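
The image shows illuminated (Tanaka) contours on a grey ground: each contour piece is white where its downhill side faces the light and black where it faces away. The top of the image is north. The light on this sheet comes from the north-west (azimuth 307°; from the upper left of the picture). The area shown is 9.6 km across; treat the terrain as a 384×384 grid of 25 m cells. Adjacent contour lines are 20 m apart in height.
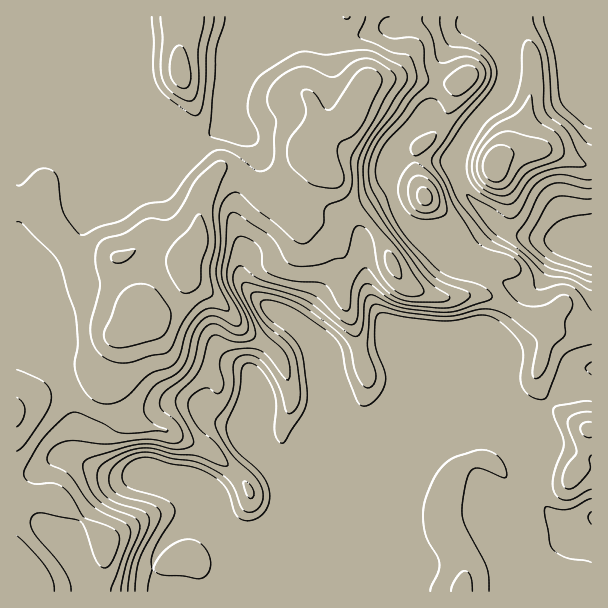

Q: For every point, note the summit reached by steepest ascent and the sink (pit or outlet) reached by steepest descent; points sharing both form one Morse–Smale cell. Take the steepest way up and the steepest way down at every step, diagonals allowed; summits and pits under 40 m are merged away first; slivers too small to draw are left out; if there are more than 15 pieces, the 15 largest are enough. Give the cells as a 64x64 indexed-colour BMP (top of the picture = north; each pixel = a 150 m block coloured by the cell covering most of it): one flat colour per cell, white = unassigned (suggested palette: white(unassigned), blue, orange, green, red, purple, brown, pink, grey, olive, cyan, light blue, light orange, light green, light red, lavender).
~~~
<image width="64" height="64" href="data:image/bmp;base64,Qk12CAAAAAAAAHYAAAAoAAAAQAAAAEAAAAABAAQAAAAAAAAIAAATCwAAEwsAABAAAAAAAAAA////ALR3HwAOf/8ALKAsACgn1gC9Z5QAS1aMAMJ34wB/f38AIr28AM++FwDox64AeLv/AIrfmACWmP8A1bDFAIiIiIiBERERERERERERERERERERERMzMzMzMzMzOqqqiIiIiIgREREREREREREREREREREREzMzMzMzMzM6qqqIiIiIiBERERERERERERERERERERETMzMzMzMzMzqqqoiIiIiIERERERERERERERERERERERMzMzMzMzMzOqqqiIiIiIgREREREREREREREREREREREzMzMzMzMzM6qqqIiIiIiBERERERERERERERERERERETMzMzMzMzMzM6qoiIiIiBERERERERERERERERERERERMzMzMzMzMzMzOqiIiIiBEREREREREREREREREREREREzMzMzMzMzMzMzqIiIiBERERERERERERERERERERERETMzMzMzMzMzOZmYiIiBERERERERERERERERERERERERMzMzMzMzMzOZmZERERERERERERERERERERERERERERMzMzMzMzMzOZmZkREREREREREREREREREREREREREREzMzMzMzMzM5mZmRERERERERERERERERERERERERERERMzMzMzMzMzmZmZERERERERERERERERERERERERERERETMzMzMzMzGZmZkREREREREREREREREREREREREREREREzMzMzMzMZmZmxERERERERERERERERERERERERERERERMzMzMzMRmZmbEREREREREREREREREREREREREREREREzMzMzMxGZmZsRERERERERERERERERERERERERERERERMzMzMxEZmZmRERERERERERERERERERERERERERERERETMzMzERmZmZERERERERERERERERERERERERERERERERERMzERGZmZkRERERERERERERERERERERERERERERERERERERERmZmSIREREREREREREREREREREREREREREREREREREREZmZIiERERERERERERERERERERERERERERERERERERERGZkiIhERERERERERERERERERERERERERERERERERERERmSIiIhEREREREREREREREREREREREREREREREREREREZIiIiIiIREREREREREREREREREREREREREREREREREREiIiIiIiERERERERERERERERERERERERERERERERERESIiIiIiIRERERERERERERERERERERERERERERERERERIiIiIiIiEREREREREREREREREREREREREREREREREREiIiIiIiIhERERERERERERERERERERERERERERERIiIiIiIiIiIiIhERERERERERERERERERERERERERESIiIiIiIiIiIiIiIREREREREREREREREREREREREREiIiIiIiIiIiIiIiIiIRERERERERERERERERERERERIiIiIiIiIiIiIiIiIiIhERERERERERERERERESIiIiIiIiIiIiIiIiIiIiIiIiIREREREREREREREREiIiIiIiIiIiIiIiIiIiIiIiIiIhEREREREREREREREiIiIiIiIiIiIiIiIiIiIiIiIiIiERERERERERERERESIiIiIiIiIiIiIiIiIiIiIiIiIiIRERERERERERERESIiIiIiIiIiIiIiIiIiIiIiIiIiIiERERERERERERERIiIiIiIiIiIiIiIiIiIiIiIiIiIiIRERERERERERERIiIid3d3IiIkREQiIiIiIiIiIiIiIhEREREREREREREiInd3d3dyREREREQiIiIiIiIiIiIiEREREREREREREiInd3d3d3RERERERCIiIiIiIiIiIiIRERERESERERIiInd3d3d3REREREREIiIiIiIiIiIiIiERERIiIhERIiIid3d3d3REREREREQiIiIiIiIiIiIiIRERIiIiEREiIiJ3d3d3RERERERERCIiIiIiIiIiIiIhERIiIiIhESIiInd3d3REREREREREIiIiIiIiIiIiIiISIiIiIiESIiIid3d3dEREREREREQiIiIiIiIiIiIiIiIiIiIiIiIiIiJ3d3d0RERERERERiIiIiIiIiIiIiIiIiIiIiIiIiIiInd3d3REREREREZmIiIiIiIiIiIiIiIiIiIiIiIiIiIiJ3d3dERERmZmZmYiIiIiIiIiIiIlUiIiIiIiIiIiIiInd3d3REREZmZmZiIiIiIiIiIiIlVVUiIiIiIiIiIiIiJ3dyIkRERmZmZmIiIiIiIiIiIlVVVSIiIiIiIiIiIiIiJyIiREREZmZmYiIiIiIiIiIlVVVVIiIiIiIiIiIiIiIiIiIkRERmZmZiIiIiIiIiIlVVVVUiIiIiIiIiIiIiIiIiIiJERGZmZmIiIiIiIiIlVVVVVVIiIiIiIiIiIiIiIiIiIiREZmZmYiIiIiIiIiVVVVVVUiIiIiIiIiIiIiIiIiIiJERmZmZiIiIiIiIiJVVVVVVSIiIiIiIiIiIiIiIiIiIiRGZmZmIiIiIiIiIlVVVVVVIiIiIiIiIiIiIiIiIiIiREZmZmYiIiIiIiIiVVVVVVUiIiIiIiIiIiIiIiIiIiJERmZmZiIiIiIiIiJVVVVVVVIiIiIiIiIiIiIiIiIiIkRGZmZmIiIiIiIiIlVVVVVVUiIiIiIiIiIiIiIiIiIiREZmZmYiIiIiIiIiVVVVVVVVVVIiVSIiIiIiIiIiIiJEZmZmZiIiIiIiIiJVVVVVVVVVVVVVIiIiIiIiIiIiIkRmZmZm"/>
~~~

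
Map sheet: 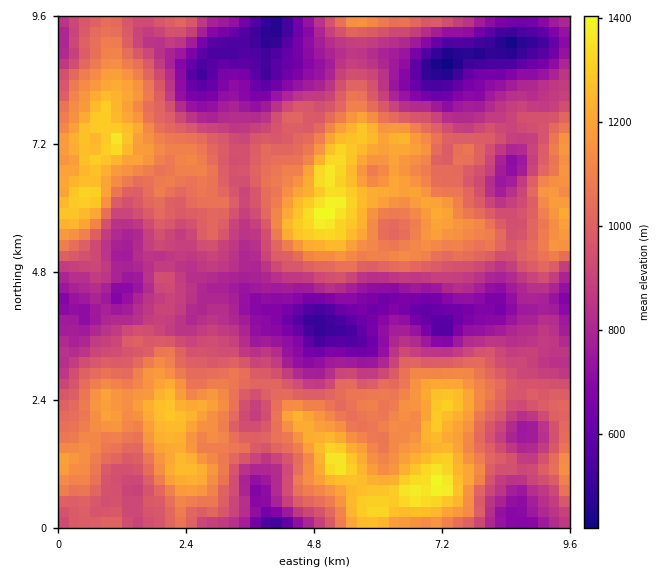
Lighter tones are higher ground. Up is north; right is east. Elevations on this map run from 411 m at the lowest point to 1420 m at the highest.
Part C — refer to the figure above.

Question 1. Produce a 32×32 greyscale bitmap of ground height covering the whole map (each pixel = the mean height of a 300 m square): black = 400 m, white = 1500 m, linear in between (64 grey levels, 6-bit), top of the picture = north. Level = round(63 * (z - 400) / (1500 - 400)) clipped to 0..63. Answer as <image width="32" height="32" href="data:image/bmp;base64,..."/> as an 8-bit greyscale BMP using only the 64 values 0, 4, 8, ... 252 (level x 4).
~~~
<image width="32" height="32" href="data:image/bmp;base64,Qk02CAAAAAAAADYEAAAoAAAAIAAAACAAAAABAAgAAAAAAAAEAAATCwAAEwsAAAABAAAAAAAAAAAAAAEBAQACAgIAAwMDAAQEBAAFBQUABgYGAAcHBwAICAgACQkJAAoKCgALCwsADAwMAA0NDQAODg4ADw8PABAQEAAREREAEhISABMTEwAUFBQAFRUVABYWFgAXFxcAGBgYABkZGQAaGhoAGxsbABwcHAAdHR0AHh4eAB8fHwAgICAAISEhACIiIgAjIyMAJCQkACUlJQAmJiYAJycnACgoKAApKSkAKioqACsrKwAsLCwALS0tAC4uLgAvLy8AMDAwADExMQAyMjIAMzMzADQ0NAA1NTUANjY2ADc3NwA4ODgAOTk5ADo6OgA7OzsAPDw8AD09PQA+Pj4APz8/AEBAQABBQUEAQkJCAENDQwBEREQARUVFAEZGRgBHR0cASEhIAElJSQBKSkoAS0tLAExMTABNTU0ATk5OAE9PTwBQUFAAUVFRAFJSUgBTU1MAVFRUAFVVVQBWVlYAV1dXAFhYWABZWVkAWlpaAFtbWwBcXFwAXV1dAF5eXgBfX18AYGBgAGFhYQBiYmIAY2NjAGRkZABlZWUAZmZmAGdnZwBoaGgAaWlpAGpqagBra2sAbGxsAG1tbQBubm4Ab29vAHBwcABxcXEAcnJyAHNzcwB0dHQAdXV1AHZ2dgB3d3cAeHh4AHl5eQB6enoAe3t7AHx8fAB9fX0Afn5+AH9/fwCAgIAAgYGBAIKCggCDg4MAhISEAIWFhQCGhoYAh4eHAIiIiACJiYkAioqKAIuLiwCMjIwAjY2NAI6OjgCPj48AkJCQAJGRkQCSkpIAk5OTAJSUlACVlZUAlpaWAJeXlwCYmJgAmZmZAJqamgCbm5sAnJycAJ2dnQCenp4An5+fAKCgoAChoaEAoqKiAKOjowCkpKQApaWlAKampgCnp6cAqKioAKmpqQCqqqoAq6urAKysrACtra0Arq6uAK+vrwCwsLAAsbGxALKysgCzs7MAtLS0ALW1tQC2trYAt7e3ALi4uAC5ubkAurq6ALu7uwC8vLwAvb29AL6+vgC/v78AwMDAAMHBwQDCwsIAw8PDAMTExADFxcUAxsbGAMfHxwDIyMgAycnJAMrKygDLy8sAzMzMAM3NzQDOzs4Az8/PANDQ0ADR0dEA0tLSANPT0wDU1NQA1dXVANbW1gDX19cA2NjYANnZ2QDa2toA29vbANzc3ADd3d0A3t7eAN/f3wDg4OAA4eHhAOLi4gDj4+MA5OTkAOXl5QDm5uYA5+fnAOjo6ADp6ekA6urqAOvr6wDs7OwA7e3tAO7u7gDv7+8A8PDwAPHx8QDy8vIA8/PzAPT09AD19fUA9vb2APf39wD4+PgA+fn5APr6+gD7+/sA/Pz8AP39/QD+/v4A////AHyIhIx4fISYhHhwYDgkPFx4mMDIxLSwsKSUdFBERFhshIiAgHiAiKCYmIBoRFBwiJCkyNDQ0NTQxLB8WEhQZHignIx8dHyYsLSoiGREWISgrLjEyMjU3ODcuIxsWGBwkKyolHx8jKzAxLSUaFhcgKTA2My4rMDQ3NC8nHx4eIigsKyckIiYsMC0pJiMdHiIpMjcxKyksLzIyLCYhHRogKCcpKSclKi8wKikoJCIkJy4xMCsoJyotMC8qIx0XFRsjJScrLCksMTEtKicfHiQtLywqJiYoKisyMCwkHxgWHCMjJiwsKy8yMS8tKSAcJCwqKCUmKCYqKzIzLycjHR4hIyAlKysqLDAuKCsoIyEkIyEgJCYlJicsMTEuKSUgISEhHCImJiYrLSklJSYmIiEcGBceHx0gJSoqKyomIx8eHRwZHSAhISUpJSIhISAdGxQREhQTEhcgISAgIiMfHR0aGhgXHB0hISMgHh8eGhYWEg0JCwoMExoYFBMZGxsZGxsZFRQXGh0eHRoZHBoXEhEOCAYHCQ4TFRELCxESFBcYGhYTEhUWFhodGxcZGBQREA0JBwsNDg8QDAwNDhAPEhUWExIVFxETGBwcGRcXFBITEhARExIQDhAQDxMUEhAUFxYRFxgaFhMXHxwZGBYVFhgZGR0eGhcXGRkaGxsYFRgbHRYdHR0XFhkaGxocGhgYHiEjJScmJCUnJSMhIR8bHiIkHyYiHRcWGxwcHB4cGBoiJy0vMCwpKCgqKScnJSQhJCgqLSsiGRcbHxwfIx8aHCUxNDY1MSskJSktKyooJR8iKCwyMSseHCAjISIjIhwfKDA1OTczLCcnKi4tKCUgHyIpLTE0MiUgIyUiJSYkHiEnLTI2ODQwLSstLColHxkcISssLzIxKiUlKCYmJiIeIycqLjU1MSwtLSwmJSIdFRghKistMDIuKykmKCgmISAjJicrNTYwKSssKSUkIyAXEhskKi0xMjQvLSkoKCUhHyMkJCYuNTIuLS4sJiImIRsWGyMrLDEyNjErJyUkIR8dHyAiIygwMjIuMCsmISAhIBwdISkpLjQyLygjIBsYGRkZHiMhIyguLSclIh8aGRscHSAgIyYrMjEtJyIYEhEVFBIXHR8eIigkHhgWExEUFRkcGxsdIyouLy0oHxQMDBERDA4TFhgfJCEZEgwJCg4RExcYGhsfJiotKiQcEwkJDg0JCQ0RFBoeHRgSCQMDCQwMDhATGBkhJiklIBgUDQkJCQgJDBAUGBsZFhQMBQIEBAUFCQwTGSElJyAbGxwVDQoJBgQKERcbHh0bGRUPCwsIBQMGCRAaICQkIB4gIh4WEg4HBAkRGiMpKCQjIR4bGBIODA0RFQ="/>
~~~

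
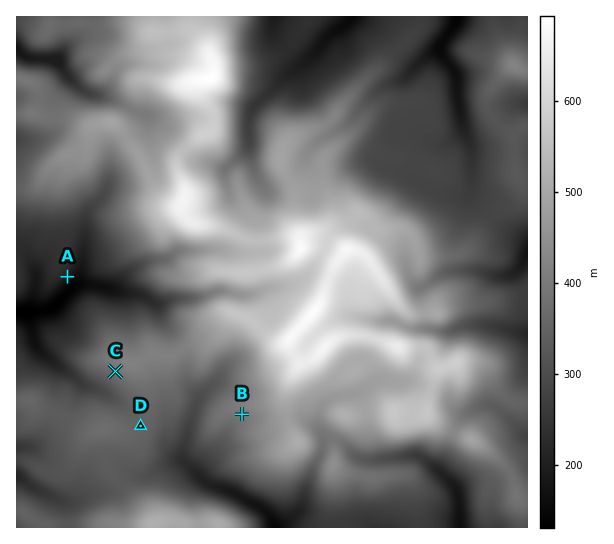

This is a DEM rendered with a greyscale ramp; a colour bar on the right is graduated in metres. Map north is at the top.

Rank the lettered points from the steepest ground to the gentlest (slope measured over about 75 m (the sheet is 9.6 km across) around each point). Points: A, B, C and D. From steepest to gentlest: A C B D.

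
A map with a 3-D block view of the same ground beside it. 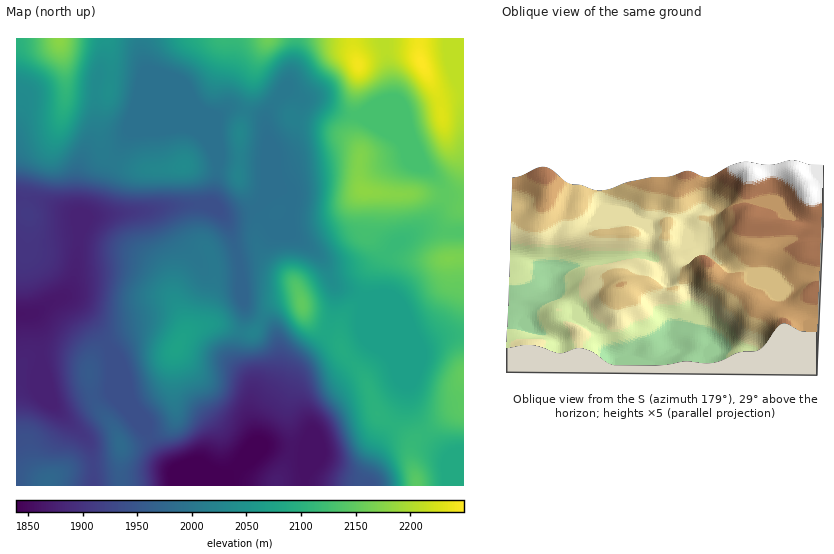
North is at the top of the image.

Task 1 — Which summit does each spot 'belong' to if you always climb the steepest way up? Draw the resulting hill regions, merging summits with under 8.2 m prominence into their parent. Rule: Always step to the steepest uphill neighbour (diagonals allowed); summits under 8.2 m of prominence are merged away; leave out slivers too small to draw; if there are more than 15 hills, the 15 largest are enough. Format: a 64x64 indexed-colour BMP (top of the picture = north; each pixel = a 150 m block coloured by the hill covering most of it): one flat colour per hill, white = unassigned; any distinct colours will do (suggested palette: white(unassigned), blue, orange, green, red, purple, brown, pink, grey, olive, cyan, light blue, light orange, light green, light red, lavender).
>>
<image width="64" height="64" href="data:image/bmp;base64,Qk12CAAAAAAAAHYAAAAoAAAAQAAAAEAAAAABAAQAAAAAAAAIAAATCwAAEwsAABAAAAAAAAAA////ALR3HwAOf/8ALKAsACgn1gC9Z5QAS1aMAMJ34wB/f38AIr28AM++FwDox64AeLv/AIrfmACWmP8A1bDFAJmZmZmZlVVVVVVVVVUiIv///////MzMzMzMzMzMzMyqmZmZmZmVVVVVVVVVIiIi///////8zMEREczMzMzMzKqZmZmZmZVVVVVVVSIiIiIv//////HMERERzMzMzMzKqpmZmZmZlVVVVVVSIiIiIiL/////8REREREczMzMzMyqmZmZmZmVVVVVVSIiIiIiIiL////xERERERzMzMzMzKqZmZmZmZVVVVVVIiIiIiIiIv//EREREREREczMzMyqqpmZmZmZVVVVVVIiIiIiIiIiYRERERERERERzMzMyqqqmZmZmZVVVVVVUiIiIiIiIiJhEREREREREREczMyqqqqZmZmZVVVVVVUiIiIiIiIiImERERERERERERzMzKqqqpmZmZVVVVVVVSIiIiIiIiIiZhEREREREREREczKqqqqmZmZVVVVVVVSIiIiIiIiIiJmERERERERERERHMqqqqqZmZVVVVVVVVIiIiIiIiIiImZhEREREREREREcqqqqqpmZlVVVVVVVIiIiIiIiIiIiJmERERERERERERyqqqqqmZlVVVVVVVUiIiIiIiIiIiIiZhEREREREREREaqqqqqZmVVVVVVVUiIiIiIiIiIiIiImYRERERERERERqqqqqpmZVVVVVVVSIiIiIiIiIiIiIiZhERERERERERqqqqqqmZlVVVVVVSIiIiIiIiIiIiIiJmYRERERERERGqqqqqqZmVVVVVVVIiIiIiIiIiIiIiIiZhEREREREREaqqqqqpmVVVVVVVUiIiIiIiIiIiIiIiJmYREREREREaqqqqqqmZVVVVVVUiIiIiIiIiIiIiIiImZmERERERERqqqqqqqZlVVVVVVSIiIiIiIiIiIiIiImZmZhERERERqqd3qqqpmVVVVVVSIiIiIiIiIiIiIiIiZmZmYRERERGqd3d3d3mZVVVVVSIiIiIiIiIiIiIiIiJmZmZmEREREad3d3d3eZlVVVVVIiIiIiIiIiIiIiIiJmZmZmYREREad3d3d3dxlVVVVVIiIiIiIiIiIiIiIiZmZmZmZhERERd3d3d3d3ERFVVVIiIiIiIiIiIiIiIiZmZmZmZmERERd3d3d3d3cRERFVIiIiIiIiIiIiIiIiZmZmZmZmYRERd3d3d3d3dxERERIiIiIiIiIiIiIiIiJmZmZmZmZhETMzd3d3d3d3ERERESIiIiIiIiIiIiIiImZmZmZmZmYzMzN3d3d3d3cRERERIiIiIiIiIiIiIiIiZmZmZmZmYzMzM3d3d3d3dxEREREiIiIiIiIiIiIiIiJmZmZmZmZjMzMzd3d3d3d3ERERERIiIiIiIiIiIhERImZmZmZmZjMzMzN3d3d3d3cREREREiIiIiIiIiIiERERZmZmZmZmMzMzMzd3d3d3dxERERESIiIiIiIiIiERERFmZmZmZmMzMzMzN3d3d3d3ERERERIiIiIiIiIiERERFmZmZmZjMzMzMzMzd3d3d3cREREREiIiIiIiIiEREREWZmZmZjMzMzMzMzMzd3d3dxERERESIiIiIiIiIRERERZmZmZjMzMzMzMzMzM3dxERERERERQiIiIiIiIRERERZmZmEWMzMzMzMzMzMzMxERERERERFCIiIiIiIRERERFmZmEREzMzMzMzMzMzMzMRERERERRESIiIiIghERERHd3dERETMzMzMzMzMzMzMxERERFEREREiIiIiIiIiIjd3d3RERMzMzMzMzMzMzMzMRFERERERESIiIiIiIiIiN3d3d0REzMzMzMzMzMzMzMxEURERERERIiIiIiIiIiI3d3d3TMzMzMzMzMzMzMzMzERRERERERESIiIiIiIiIiN3d3dMzMzMzMzMzMzMzMzERFERERERERIiIiIiIiIiI3d3d0zMzMzMzMzMzMzMzEREUREREREREiIiIiIiIiIjd3d3TMzMzMzMzMzMzMzERERRERERERERIiIiIiIiIiN3d3dMzMzMzMzMzMzMzERERFEREREREREiIiIiIiIiI3d3d0zMzMzMzMzMzMzEREREURERERERERIiIiIiIiIHd3d3RMzMzMzMzMzMzERERERRERERERERESIiIiIiIEd3d3dERMzMzMzMzMzMRERERFERERERERERIiIiIiIER3d3d0REzMzMzMzMzEREREREURERERERERERERERBERHd3d3RERMzMzMzMxERERERERREREREREREREREREEREd3d3eEREzMzMzMxERERERERFEREREREREREREREERERHd3u4RERMzM7u7EREREREREUREREREREREREREEREREe7u7uEREzO7u7u7ERERERERREREREREREREREERERER7u7u7hG7u7u7u7u7ERERERFEREREREREREREERERERHu7u7uG7u7u7u7u7sREREREUREREREREREREEREREREe7u7u7ru7u7u7u7uxERERERREREREREREREQRERERER7u7u7uu7u7u7u7uxERERERFERERERERERERBERERERHu7u7u67u7u7u7u7EREREREURERERERERERBERERERER7u7u7uu7u7u7u7sRERERERREREREREREREERERERERHu7u7u67u7u7u7uxERERERFEREREREREREQREREREREe7u7u7ru7u7u7u7EREREREURERERERERERBERERERER7u7u7uu7u7u7u7sRERERER"/>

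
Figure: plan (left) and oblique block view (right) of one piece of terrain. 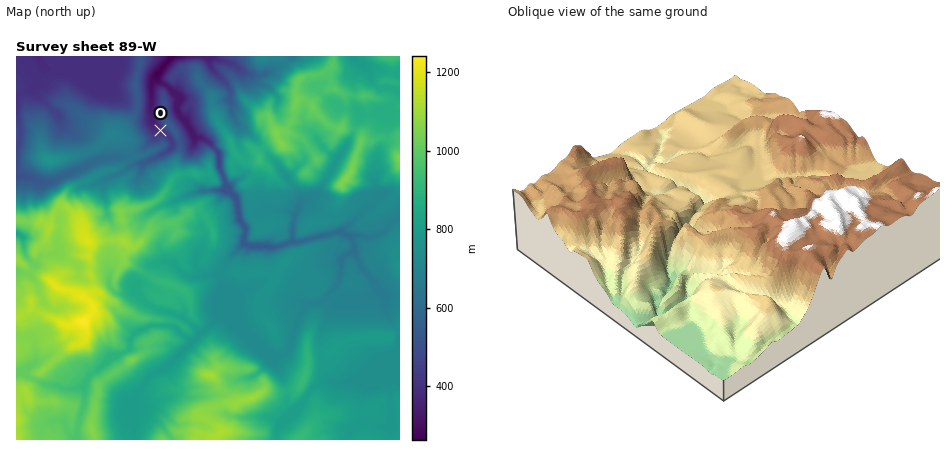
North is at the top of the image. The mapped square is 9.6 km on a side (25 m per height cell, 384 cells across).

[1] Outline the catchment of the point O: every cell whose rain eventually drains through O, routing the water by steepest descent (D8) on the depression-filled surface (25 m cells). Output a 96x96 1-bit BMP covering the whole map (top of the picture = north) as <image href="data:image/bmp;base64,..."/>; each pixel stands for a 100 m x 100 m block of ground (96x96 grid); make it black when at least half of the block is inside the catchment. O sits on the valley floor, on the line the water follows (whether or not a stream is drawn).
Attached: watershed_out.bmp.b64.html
<image width="96" height="96" href="data:image/bmp;base64,Qk2+BAAAAAAAAD4AAAAoAAAAYAAAAGAAAAABAAEAAAAAAIAEAAATCwAAEwsAAAIAAAAAAAAA////AAAAAAAAAAAAAAAAAAAAAAAAAAAAAAAAAAAAAAAAAAAAAAAAAAAAAAAAAAAAAAAAAAAAAAAAAAAAAAAAAAAAAAAAAAAAAAAAAAAAAAAAAAAAAAAAAAAAAAAAAAAAAAAAAAAAAAAAAAAAAAAAAAAAAAAAAAAAAAAAAAAAAAAAAAAAAAAAAAAAAAAAAAAAAAAAAAAAAAAAAAAAAAAAAAAAAAAAAAAAAAAAAAAAAAAAAAAAAAAAAAAAAAAAAAAAAAAAAAAAAAAAAAAAAAAAAAAAAAAAAAAAAAAAAAAAAAAAAAAAAAAAAAAAAAAAAAAAAAAAAAAAAAAAAAAAAAAAAAAAAAAAAAAAAAAAAAAAAAAAAAAAAAAAAAAAAAAAAAAAAAAAAAAAAAAAAAAAAAAAAAAAAAAAAAAAAAAAAAAAAAAAAAAAAAAAAAAAAAAAAAAAAAAAAAAAAAAAAAAAAAAAAAAAAAAAAAAAAAAAAAAAAAAAAAAAAAAAAAAAAAAAAAAAAAAAAAAAAAAAAAAAAAAAAAAAAAAAAAAAAAAAAAAAAAAAAAAAAAAAAAAAAAAAAAAAAAAAAAAAAAAAAAAAAAAAAAAAAAAAAAAAAAAAAAAAAAAAAAAAAAAAAAAAAAAAAAAAAAAAAAAAAAAAAAAAAAAAAAAAAAAAAAAAAAAAAAAAAAAAAAAAAAAAAAAAAAAAAAAAAAAAAAAAAAAAAAAAAAAAAAAAAAAAAAAAAAAAAAAAAAAAAAAAAAAAAAAAAAAAAAAAAAAAAAAAAAAAAAAAAAAAAAAAAAAAAAAAAAAAAAAAAAAAAH/gAAAAAAAAAAAAAH/gAAAAAAAAAAAAAH/gAAAAAAAAAAAAAH/gAAAAAAAAAAAAAP/gAAAAAAAAAAAAAf/AAAAAAAAAAAAAAf/AAAAAAAAAAAAAA//wAAAAAAAAAAAAD///AAAAAAAAAAAAH///wAAAAAAAAAAAD///8AAAAAAAAAAAD///+AAAAAAAAAAAB////AAAAAAAAAAAAf///AAAAAAAAAAAAH///gAAAAAAAAAAAB///gAAAAAAAAAAAAf//wAAAAAAAAAAAAD//wAAAAAAAAAAAAAf/wAAAAAAAAAAAAAP/wAAAAAAAAAAAAAH/wAAAAAAAAAAAAAA/4AAAAAAAAAAAAAAP4AAAAAAAAAAAAAAD4AAAAAAAAAAAAAAB4AAAAAAAAAAAAAAD4AAAAAAAAAAAAAADwAAAAAAAAAAAAAADgAAAAAAAAAAAAAAAAAAAAAAAAAAAAAAAAAAAAAAAAAAAAAAAAAAAAAAAAAAAAAAAAAAAAAAAAAAAAAAAAAAAAAAAAAAAAAAAAAAAAAAAAAAAAAAAAAAAAAAAAAAAAAAAAAAAAAAAAAAAAAAAAAAAAAAAAAAAAAAAAAAAAAAAAAAAAAAAAAAAAAAAAAAAAAAAAAAAAAAAAAAAAAAAAAAAAAAAAAAAAAAAAAAAAAAAAAAAAAAAAAAAAAAAAAAAAAAAAAAAAAAAAAAAAAAAAAAAAAAAAAAAAAAAAAAAAAAAAA="/>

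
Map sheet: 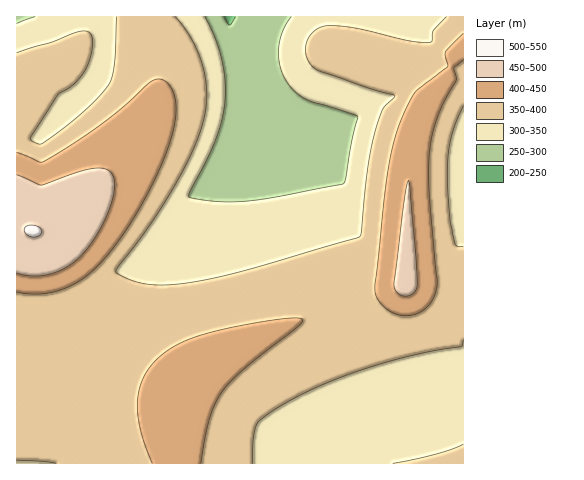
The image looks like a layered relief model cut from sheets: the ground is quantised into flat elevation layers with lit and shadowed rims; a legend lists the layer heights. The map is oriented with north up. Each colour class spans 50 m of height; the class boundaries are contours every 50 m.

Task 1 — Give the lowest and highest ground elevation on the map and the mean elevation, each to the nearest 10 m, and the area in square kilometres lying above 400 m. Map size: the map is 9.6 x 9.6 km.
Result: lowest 250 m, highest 500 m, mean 370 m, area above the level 19.4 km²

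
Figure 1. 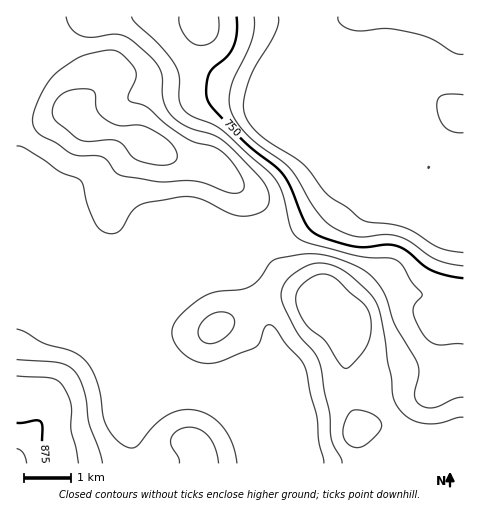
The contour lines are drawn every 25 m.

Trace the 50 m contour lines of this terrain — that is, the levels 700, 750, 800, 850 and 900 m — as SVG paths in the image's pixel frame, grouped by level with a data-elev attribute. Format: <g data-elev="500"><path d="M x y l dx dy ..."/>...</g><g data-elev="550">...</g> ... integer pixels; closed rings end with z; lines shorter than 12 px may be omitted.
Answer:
<g data-elev="700"><path d="M463 253l-24-5-25-16-11-5-13-3-21-2-7-2-14-12-21-14-18-23-8-9-34-22-16-14-7-15 0-8 1-11 8-22 22-37 3-9 0-7"/><path d="M463 95l-12-1-9 1-4 3-1 7 2 12 6 10 8 5 10 1"/><path d="M338 17l2 7 10 5 12 2 26-2 23 3 21 7 22 14 9 1"/></g><g data-elev="750"><path d="M463 278l-17-3-15-5-8-5-16-14-10-5-9-1-23 2-12-1-31-9-13-8-7-12-12-31-7-12-7-7-34-28-29-30-6-10-1-11 3-14 4-6 15-12 6-11 3-13 0-15"/></g><g data-elev="800"><path d="M237 463l-5-19-9-17-13-11-15-6-13 0-11 3-16 11-18 22-6 2-8-3-10-9-7-12-8-40-6-14-7-9-11-9-30-9-18-11-9-3"/><path d="M463 397l-8 1-22 10-8-1-7-4-4-8 5-20-1-11-23-39-12-34-8-11-10-9-11-6-18-7-14-3-13-1-32 5-7 4-11 16-8 7-10 4-21 1-10 2-10 6-12 9-14 15-2 6 0 7 4 8 6 9 8 6 10 3 8 2 9-2 35-13 7-6 7-17 5-1 5 4 10 15 15 16 5 9 4 24 7 23 2 25 5 22"/><path d="M17 146l9 3 35 23 19 8 3 5 4 19 8 18 6 8 7 3 6 1 5-3 15-22 6-4 9-3 32-5 12 0 13 4 24 13 13 2 17-4 5-3 3-5 1-10-5-12-35-36-14-10-30-11-15-12-7-15-1-20-1-7-5-8-7-8-18-15-9-5-10-1-21 3-11-2-9-7-5-11"/></g><g data-elev="850"><path d="M79 463l-8-33 0-26-9-19-4-4-6-3-35-2"/><path d="M354 447l6 0 5-2 15-14 2-5-1-3-6-7-8-4-10-2-4 0-4 3-5 11-1 10 4 8z"/><path d="M344 368l3 0 4-3 16-19 4-16-1-15-7-11-27-25-9-5-9 1-11 5-8 8-3 9 1 9 9 18 19 17 14 21z"/><path d="M155 165l13 0 8-5 1-7-5-9-11-9-16-9-8-1-18 1-13-6-6-5-3-5-2-15-3-5-9-1-13 1-8 4-6 7-4 9 2 8 23 20 10 3 22-1 8 1 6 3 12 15z"/></g><g data-elev="900"><path d="M27 463l-3-9-7-5"/></g>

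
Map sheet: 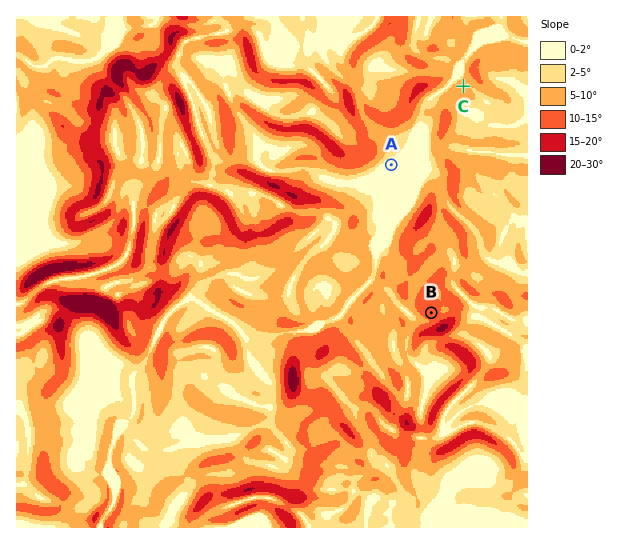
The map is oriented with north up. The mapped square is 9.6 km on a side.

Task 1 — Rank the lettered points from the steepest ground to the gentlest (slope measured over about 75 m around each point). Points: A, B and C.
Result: B C A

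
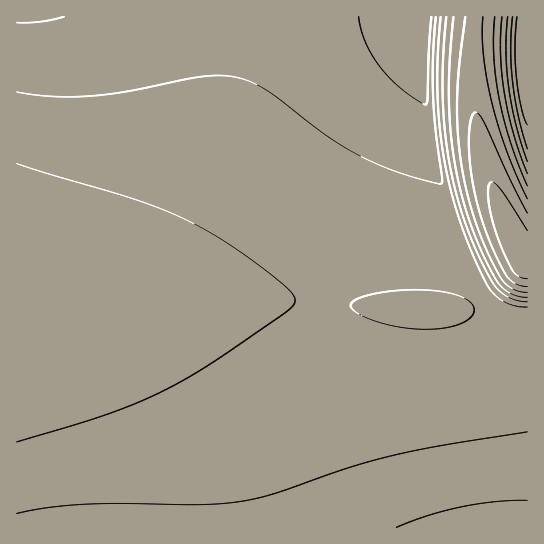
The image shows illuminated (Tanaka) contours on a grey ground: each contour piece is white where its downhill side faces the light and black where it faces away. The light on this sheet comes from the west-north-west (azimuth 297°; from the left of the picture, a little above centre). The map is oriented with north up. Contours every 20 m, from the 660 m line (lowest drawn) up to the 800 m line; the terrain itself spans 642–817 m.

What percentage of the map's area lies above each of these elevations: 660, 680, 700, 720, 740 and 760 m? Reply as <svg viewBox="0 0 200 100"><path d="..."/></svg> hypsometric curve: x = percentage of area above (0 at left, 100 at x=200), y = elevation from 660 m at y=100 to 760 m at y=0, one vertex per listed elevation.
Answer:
<svg viewBox="0 0 200 100"><path d="M194 100l-44-20-96-20-41-20-2-20-3-20"/></svg>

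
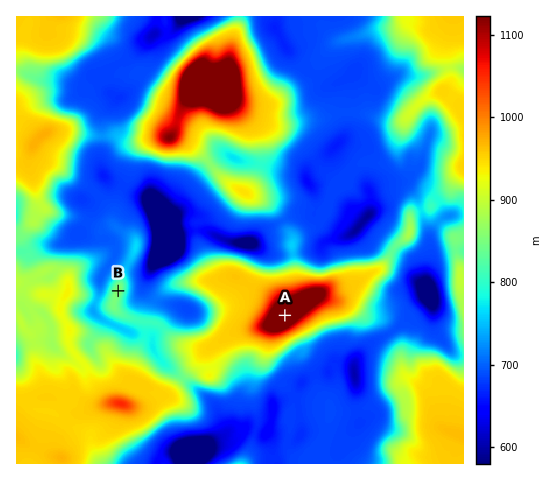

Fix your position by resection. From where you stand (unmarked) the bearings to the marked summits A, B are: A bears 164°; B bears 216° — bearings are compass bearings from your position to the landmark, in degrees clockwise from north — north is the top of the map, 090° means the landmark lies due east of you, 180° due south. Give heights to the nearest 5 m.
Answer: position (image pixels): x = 233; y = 133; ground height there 940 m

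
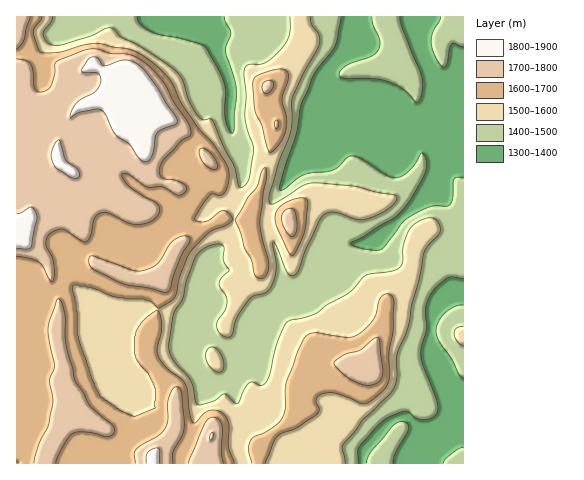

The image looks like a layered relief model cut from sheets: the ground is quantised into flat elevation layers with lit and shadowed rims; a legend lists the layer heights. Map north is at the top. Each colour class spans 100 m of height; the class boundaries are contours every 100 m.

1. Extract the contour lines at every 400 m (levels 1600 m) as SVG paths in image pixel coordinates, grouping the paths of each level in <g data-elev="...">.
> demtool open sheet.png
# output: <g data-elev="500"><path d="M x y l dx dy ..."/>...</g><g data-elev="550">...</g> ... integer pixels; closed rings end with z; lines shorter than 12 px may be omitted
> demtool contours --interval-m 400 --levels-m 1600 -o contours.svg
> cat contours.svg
<g data-elev="1600"><path d="M234 463l-5-15 0-23-4-9-6-5-9-1-6 3-8 9-3 0-4-10-1-21-3-7-4-5-13-10-9-11-2-9 5-24-2-10-2-5-10 6-8 7-5 14 0 17 1 4 12 16 7 15-1 15 1 4-21 9-14-6-21-15-8-18-3-14-10-24-2-38-3-10 1-7 12 1 12 4 19 8 31 2 10 8 14-7 4-7 4-18 11-25 19-19 17-7 6-5-4-7-6-3-17 12-9-1-2-3 7-12 8-11 3-1 8 1 4-4 4-13-2-12-13-21-14-15-17-24-12-25-18-18-12-8-9-5-33-6-14 1-26 7-18 0-3-4-5-16 9-15"/><path d="M265 463l8-21 5-6 20-9 20-14 1-4-3-9 4-5 7-2 8 0 29 11 7-3 14-13 5-11-1-23 4-25 1-27-3-7-5-1-5 3-7 22-9 10-9 6-9 2-32-4-6 1-4 3-8 16-11 29-1 25-2 9-7 9-12 8-9 3-4 4-3 9 4 14"/><path d="M258 278l4 1 3-2 4-10-1-8-6-20-2-16 3-30 3-15-1-11-3 4-5 16-9 10-13 23 9 28 8 12 3 14z"/><path d="M290 255l3 0 2-2 10-23 3-27-1-3-3-2-9 1-10 4-6 5-3 6 1 13z"/><path d="M269 152l4-1 6-7 5-8 2-9 0-10-4-18 6-24-1-4-4-2-10 1-14 5-4 2-2 5 2 28 7 15z"/></g>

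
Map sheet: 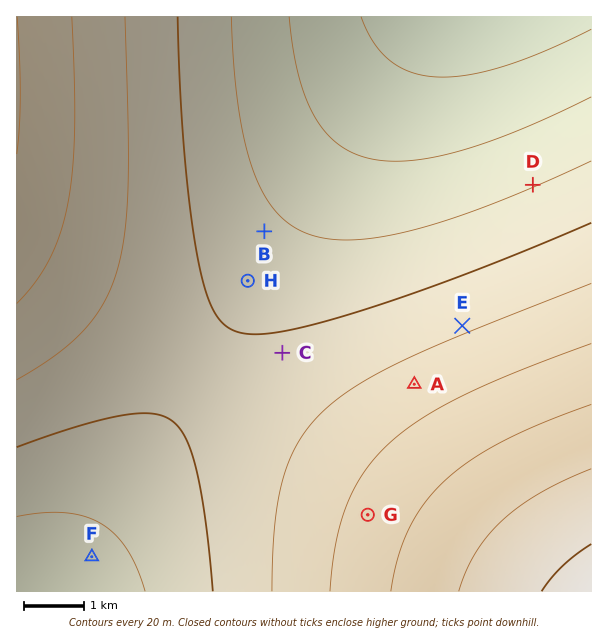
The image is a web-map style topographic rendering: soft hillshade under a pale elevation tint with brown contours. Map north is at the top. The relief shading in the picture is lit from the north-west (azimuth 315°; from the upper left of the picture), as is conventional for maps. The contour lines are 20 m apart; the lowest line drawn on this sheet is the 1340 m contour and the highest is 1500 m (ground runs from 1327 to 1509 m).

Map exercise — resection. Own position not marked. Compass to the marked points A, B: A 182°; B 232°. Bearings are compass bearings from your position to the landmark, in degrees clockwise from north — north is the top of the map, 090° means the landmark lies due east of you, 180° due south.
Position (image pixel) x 424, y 106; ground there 1345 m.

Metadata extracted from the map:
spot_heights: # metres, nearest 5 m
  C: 1405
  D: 1380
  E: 1415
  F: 1375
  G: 1445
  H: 1395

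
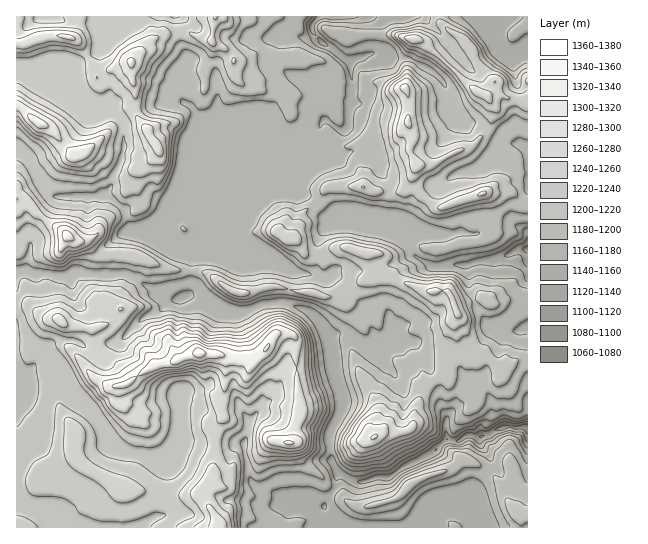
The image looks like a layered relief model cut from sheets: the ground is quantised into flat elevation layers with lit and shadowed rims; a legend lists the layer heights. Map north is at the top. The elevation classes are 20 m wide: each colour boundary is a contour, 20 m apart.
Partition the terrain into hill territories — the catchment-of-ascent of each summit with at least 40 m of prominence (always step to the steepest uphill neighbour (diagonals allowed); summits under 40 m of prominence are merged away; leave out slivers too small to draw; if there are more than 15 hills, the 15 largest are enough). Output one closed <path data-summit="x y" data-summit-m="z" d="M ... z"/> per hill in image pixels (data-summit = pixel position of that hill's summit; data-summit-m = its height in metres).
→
<path data-summit="199 353" data-summit-m="1372" d="M194 296l-9 0-8 4-7 0-12 12-17 8-20 21-15 3-12 9-17-12-22 0-7 9 1 9-14 5-9 16-7-14-3-1 1 163 124-1 18-13 5-16 3-19 0-13-4-7 9-6 7-13 30 7 22-2 7-2 5 1 8-23 14-18 12-8 3-14 6-10 49-8-2-14-4-12-10-16-14-12-15-5-13-1-14 1-21 9-12 0-9-2-12-10z"/><path data-summit="405 89" data-summit-m="1285" d="M379 52l-24 7-4 3 1 37-4 24 14 1 13 9-2 18-20 0-12 6-18 4-5-1-7-7-13 14-26 14 11 8 15 6 12 1 11 5 18 18 20 0 16 4 28-2 18 10 20 5 17-4 20 1 9-5 16 0 7-3 7 0 10 7 1-83-7-5-14-1-26-18-15-2-10-10-12-30-13-12-22-12-15 0z"/><path data-summit="454 305" data-summit-m="1265" d="M359 219l-21 0-15 12-6 12 2 19-6 13-24-4-22-14-17-5-23-4-32 1-3 4-1 10 0 27-4 5 19 5 15 11 9 2 12 0 21-9 27 0 20 8 20 25 15-4 28 19 6 0 16-9 18 0 10 11 14 28 3 20 7 17 4-6 24-24 8 0-2-8 6-14 9-12 8-21 5-4-15-2-9-6-10-17-6-16 0-14-3-10-33 2-16-10-16-16-15-8-8-10z"/><path data-summit="374 437" data-summit-m="1302" d="M527 249l-9 0-24 11-17 1-10 5 2 9 0 14 8 21 12 15 10 4 10 1-5 4-8 21-9 12-6 14 2 8-8 0-24 24-4 6-7-17-3-20-22-38-20-1-16 9-6 0-28-19-6 0-10 5 4 11 4 29 6 13-2 19-10 20-2 7 2 21 8 15 15 8 12 0 9-4 15 0 16-12 28-13 12-12 12 1 11-6 12 2 24-10 23 0 0-100-7-6-2-12 0-19 9-12z"/><path data-summit="215 17" data-summit-m="1283" d="M318 16l-142 1 5 29 6 9 0 6-7 13 1 25 12 10 10 17 8 7 8 13 23 23 21 11 11 0 24-13 19-21 3-7 0-13 5-6 16 11 4 0 3-4 1-20 3-8-1-37-28-18-10-11-1-8 7-7z"/><path data-summit="131 62" data-summit-m="1304" d="M175 16l-69 0 1 7 5 7-3 7-14 16-21 12-7 10 0 6 16 22 11 6 23 7 8 10-4 35-16 36 6 2 14 12 3 12 5 8 21 1 19-35 8-8 6-2 12 4 23 16 3-9 10-9 8-15 0-4-24-24-8-13-8-7-10-17-13-12 0-23 7-13 0-6-6-9z"/><path data-summit="407 487" data-summit-m="1219" d="M525 427l-20 0-24 10-12-2-11 6-12-1-12 12-28 13-16 12-15 0-9 4-12 0-16-9-2 15-9 12-3 8 19 21 184 0 1-99z"/><path data-summit="67 235" data-summit-m="1328" d="M19 151l-3 0 1 121 10-1 4 2 14 0 8 3 14 0 7-4 11 3 42 0 42 24 12 0 8-6 4-42-2-2-17-2-23-16-18 0-5-8-3-12-16-14-44 0-14-2-11-14-9-19z"/><path data-summit="413 39" data-summit-m="1274" d="M498 16l-134 1 3 4 0 18 3 16 9-3 15 7 15 0 22 12 13 12 12 30 10 10 15 2 26 18 14 1 6 4 1-98-3-1-11 7-5 0-12-10-6-17 8-11z"/><path data-summit="289 442" data-summit-m="1323" d="M334 364l-48 7-6 10-3 14-13 8-15 20-5 19 0 8 7 31 8 7 12 3 12 10 30 2 10 4 13-20 1-16-6-13-2-21 2-7 10-20 2-19z"/><path data-summit="39 123" data-summit-m="1329" d="M18 68l-2 1 0 81 11 7 13 24 11 14 14 2 40-1 7-11 12-35 1-24-2-5-12-8-22-6-12-10-8-14-11-8-7-3-25-1z"/><path data-summit="61 321" data-summit-m="1291" d="M27 271l-11 2 0 90 10 17 9-16 14-5-1-9 7-9 22 0 17 12 12-9 15-3 20-21 17-8 12-12 3-1-11-3-23-16-12-5-42 0-11-3-7 4-14 0-8-3-14 0z"/><path data-summit="218 527" data-summit-m="1300" d="M181 440l-4 2-5 11-9 6 4 7 0 13-3 19-5 16-20 14 142-1 10-21 4-3-14-3-10-9-12-3-8-7-7-36-2-2-33 4z"/><path data-summit="287 239" data-summit-m="1254" d="M243 169l-6 16-12 13-2 5 1 4-10 2-9 10 0 30 22-1 23 4 17 5 22 14 24 4 6-13-2-19 3-8 13-14 6-3-18-17-11-5-12-1-15-6-12-9-8 0z"/><path data-summit="67 37" data-summit-m="1305" d="M105 16l-88 0-1 51 10 4 25 1 15 8 2-7 6-8 21-12 14-16 3-7-4-4z"/>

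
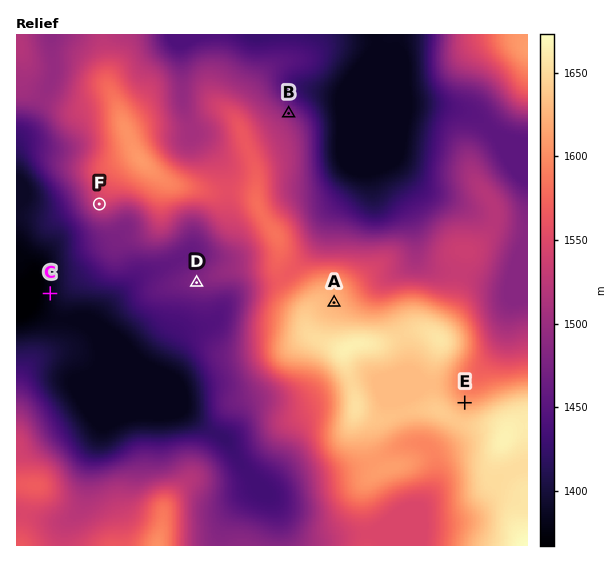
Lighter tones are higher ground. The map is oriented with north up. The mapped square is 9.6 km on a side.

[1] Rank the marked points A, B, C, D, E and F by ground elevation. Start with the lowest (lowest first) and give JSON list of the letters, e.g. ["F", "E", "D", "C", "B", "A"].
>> ["C", "D", "B", "F", "E", "A"]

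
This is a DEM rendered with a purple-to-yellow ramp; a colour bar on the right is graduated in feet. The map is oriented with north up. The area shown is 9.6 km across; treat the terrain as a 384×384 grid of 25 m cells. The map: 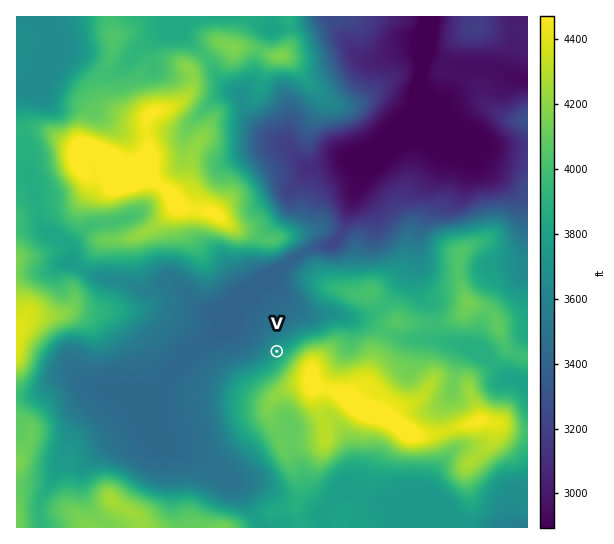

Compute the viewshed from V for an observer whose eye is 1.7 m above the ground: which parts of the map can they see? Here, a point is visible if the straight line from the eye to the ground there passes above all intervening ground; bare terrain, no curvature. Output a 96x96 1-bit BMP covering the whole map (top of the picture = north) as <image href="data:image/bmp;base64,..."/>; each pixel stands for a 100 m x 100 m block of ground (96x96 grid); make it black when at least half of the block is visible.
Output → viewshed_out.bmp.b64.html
<image width="96" height="96" href="data:image/bmp;base64,Qk2+BAAAAAAAAD4AAAAoAAAAYAAAAGAAAAABAAEAAAAAAIAEAAATCwAAEwsAAAIAAAAAAAAA////AAAAAACAAAAAAAAAAAAAAADAAAAAAAAAAAAAAADAAAAAAAAAAAAAAADgAAQAAAAAAAAAAADwYBwAAAAAAAAAAADw4DwAAAAAAAAAAAD48HgAAAAAAAAAAAD88PgAAAAAAAAAAAD++fAAAAAAAAAAAAD//+AAAAAAAAAAAAD//8AAAAAAAAAAAAD//4AAAAAAAAAAAAD//4AAAAAAAAAAAAD//4AAAAAAAAAAAAB//4AAAAAAAAAAAAA//8AAAAAAAAAAAAAf/+AAAAAAAAAAAAAf//AAAAAAAAAAAAAf//gAAAAAAAAAAAA///4AAAAAAAAAAAA///8AAAAAAAAAAAD///+AAAAAAAAAAAD////gAAAAAAAAAAD////wAAAAAAAAAAD////8AAAAAAAAAAD/////AAAAAAAAAAD/////gAMAAAAAAAD/////4D/AAAAAAAD/////8H/gAAAAAAD//////P/wAAAAAAD////////4AAAAAAD/w//////8AAAAAAD/Af/////8AAAAAAD/Af/////8AAAAAAD/Af////+cAAAAAAD/g/////+AAAAAAAB/5/////+AAAAAAAB////////AAAAAAAA////////gAAAAAAA////////wAAAAAAAf///////8AAAAAAAeP////////wAAAAAcH////////8AAAAAYHz///////8AAAAAgHx///////AAAAAAAHh//////wAAAAAAAH///////AAAAAAAAH//////8AAAAAACAD//////gAAAAAAD/B//////gAAAAAAD/g//////wAAAAAAD/g//////wAAAAAAB/Af/////4AAAAAAB8AP/////8AAAAAADwAAP///w+AAAAAADgAAD///gAAAAAAADAAAA//8AAAAAAAACAAAAf/wAAAAAAAAAAAAAP+AAAAAAAAAAAAAADgAAAAAAAAAAAAAAAAAAAAAAAAAAAAGAAAAAAAAAAAAAAAHgAAAAAAAAAAAAAAD4AAAAAAAAAAAAAAB4AAAAAAAAAAAAAAAAAAAAAAAAAAAAAAAAAAAAAAAAAAAAAAAAAAAAAAAAAAAAAAAAAAAAAAAAAAAAAAAAAAAAAAAAAAAAAAAAAAAAAAAAAAAAAAAAAAAAAAAAAAAAAAAAAAAAAAAAAAAAAAAAAAAAAAAAAAAAAAAAAAAAAAAAAAAAAAAAAAAAAAAAAAAAAAAAAAAAAHgAAAAAAAAAAAAAAPwAAAAAAAAAAAAAAP4AAAAAAAAAAAAAAOAAAAAAAAAAAAAAAIAAAAAAAAAAAAAAAAAAAAAAAAAAAAAAAAAAAAAAAAAAAAAAAAAAAAAAAAAAAAAAAAAAAAAAAAAAAAAAAAAAAAAAAAAAAAAAAAAAAAAAAAAAAAAAAAAAAAAAAAAAAAAAAAAAAAAAAAAAAAAAAAAAAAAAAAAAAAAAAAAAAAAAAAAAAAAAAAAAAAAAAAAAAAAAAAAAAAAAAAAAAAAAAAAAAAAAAAAAAAAAAAAAAAAAAAAAAAAAAAAAAAAA="/>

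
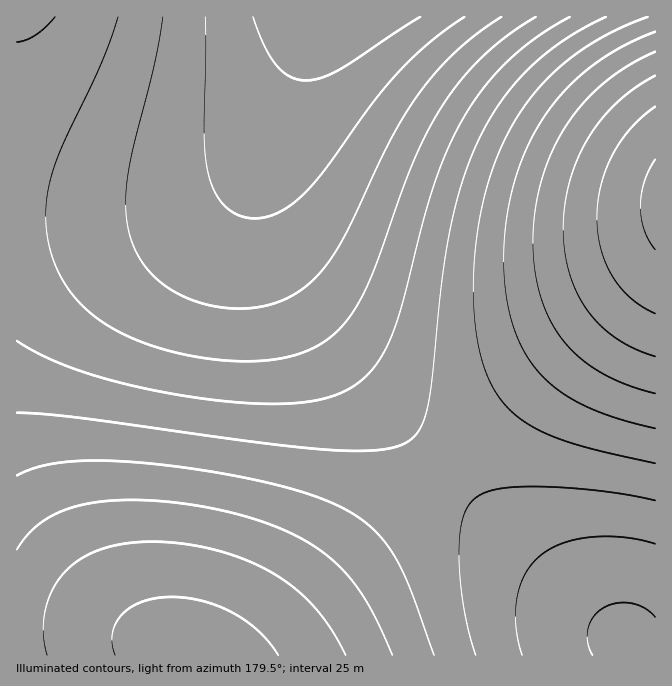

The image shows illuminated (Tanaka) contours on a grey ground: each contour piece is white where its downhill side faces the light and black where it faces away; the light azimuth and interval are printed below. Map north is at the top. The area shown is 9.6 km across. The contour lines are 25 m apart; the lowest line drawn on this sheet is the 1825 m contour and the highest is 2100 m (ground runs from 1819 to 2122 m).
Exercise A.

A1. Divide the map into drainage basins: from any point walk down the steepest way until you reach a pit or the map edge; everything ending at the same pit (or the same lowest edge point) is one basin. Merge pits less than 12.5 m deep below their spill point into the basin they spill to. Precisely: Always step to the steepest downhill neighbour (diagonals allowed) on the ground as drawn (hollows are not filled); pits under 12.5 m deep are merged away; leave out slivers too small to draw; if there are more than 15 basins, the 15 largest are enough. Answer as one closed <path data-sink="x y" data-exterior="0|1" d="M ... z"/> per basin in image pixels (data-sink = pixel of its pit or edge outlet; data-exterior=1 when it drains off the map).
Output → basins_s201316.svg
<path data-sink="197 655" data-exterior="1" d="M280 111l-12 27-20 29-14 12-27 15-33 10-37 5-121-2 0 448 611 1-1-16-41-32-57-52-89-89-41-45-59-69-45-63-23-45-7-22-3-21 5-44 15-43z"/><path data-sink="655 203" data-exterior="1" d="M655 16l-337 0-7 14-42 117-8 43 3 33 12 34 18 33 45 63 75 87 112 114 59 54 41 32 3 16 27-1z"/><path data-sink="17 17" data-exterior="1" d="M317 16l-300 0-1 189 51 3 1 1 69 0 50-8 37-15 24-19 20-29 15-31z"/>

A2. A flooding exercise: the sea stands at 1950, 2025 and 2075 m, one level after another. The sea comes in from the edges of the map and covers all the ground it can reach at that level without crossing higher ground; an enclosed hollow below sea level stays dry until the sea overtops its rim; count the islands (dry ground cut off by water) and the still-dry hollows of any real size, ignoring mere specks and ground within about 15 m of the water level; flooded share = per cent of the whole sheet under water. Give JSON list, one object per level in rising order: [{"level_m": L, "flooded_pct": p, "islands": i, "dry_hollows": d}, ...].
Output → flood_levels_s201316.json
[{"level_m": 1950, "flooded_pct": 32, "islands": 0, "dry_hollows": 0}, {"level_m": 2025, "flooded_pct": 72, "islands": 0, "dry_hollows": 0}, {"level_m": 2075, "flooded_pct": 92, "islands": 0, "dry_hollows": 0}]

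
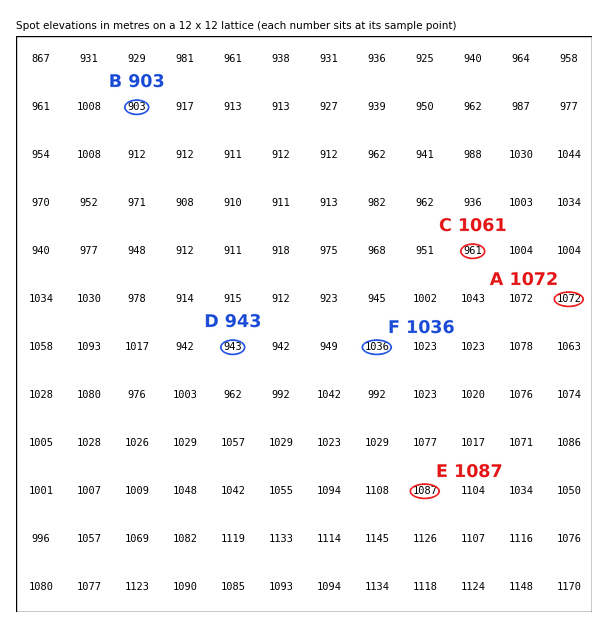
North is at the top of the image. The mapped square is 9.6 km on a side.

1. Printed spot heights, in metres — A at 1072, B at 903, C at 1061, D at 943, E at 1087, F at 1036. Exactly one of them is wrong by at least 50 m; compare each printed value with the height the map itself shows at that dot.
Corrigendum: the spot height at C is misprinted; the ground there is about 961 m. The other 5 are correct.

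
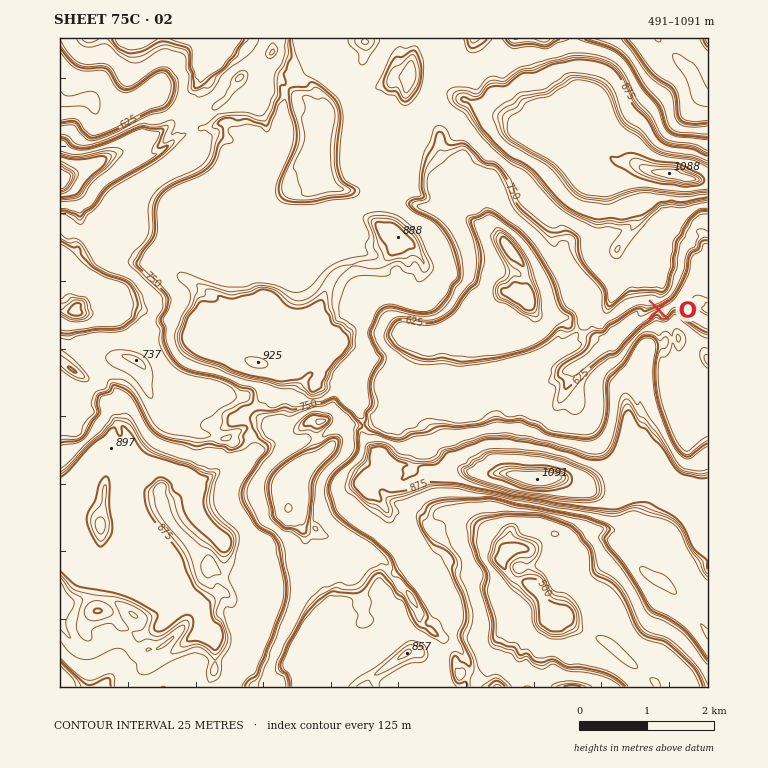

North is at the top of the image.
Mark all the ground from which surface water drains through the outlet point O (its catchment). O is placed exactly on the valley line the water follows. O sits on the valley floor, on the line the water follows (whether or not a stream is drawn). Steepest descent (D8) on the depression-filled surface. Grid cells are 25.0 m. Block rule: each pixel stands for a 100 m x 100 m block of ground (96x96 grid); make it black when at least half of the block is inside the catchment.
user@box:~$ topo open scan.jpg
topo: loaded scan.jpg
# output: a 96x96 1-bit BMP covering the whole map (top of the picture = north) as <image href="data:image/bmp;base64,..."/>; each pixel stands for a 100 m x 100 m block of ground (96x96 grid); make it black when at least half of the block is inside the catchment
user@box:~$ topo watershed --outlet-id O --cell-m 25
<image width="96" height="96" href="data:image/bmp;base64,Qk2+BAAAAAAAAD4AAAAoAAAAYAAAAGAAAAABAAEAAAAAAIAEAAATCwAAEwsAAAIAAAAAAAAA////AAAAAAAAAAAAAAAAAAAAAAAAAAAAAAAAAAAAAAAAAAAAAAAAAAAAAAAAAAAAAAAAAAAAAAAAAAAAAAAAAAAAAAAAAAAAAAAAAAAAAAAAAAAAAAAAAAAAAAAAAAAAAAAAAAAAAAAAAAAAAAAAAAAAAAAAAAAAAAAAAAAAAAAAAAAAAAAAAAAAAAAAAAAAAAAAAAAAAAAAAAAAAAAAAAAAAAAAAAAAAAAAAAAAAAAAAAAAAAAAAAAAAAAAAAAAAAAAAAAAAAAAAAAAAAAAAAAAAAAAAAAAAAAAAAAAAAAAAAAAAAAAAAAAAAAAAAAAAAAAAAAAAAAAAAAAAAAAAAAAAAAAAAAAAAAAAAAAAAAAAAAAAAAAAAAAAAAAAAAAAAAAAAAAAAAAAAAAAAAAAAAAAAAAAAAAAAAAAAAAAAAAAAAAAAAAAAAAAAAAAAAAAAAAAAAAAAAAAAAAAAAAAAAAAAAAAAAAAAAAAAAAAAAAAAAAAAB4AAAeAAAAAAAAAAH9gD//wAAAAAAAAAD/////4AAAAAAAAAD/////8AAAAAAAAAD/////8AAAAAAAAAP/////8AAAAAAAAAf/////8AAAAAAAAAf/////8AAAAAAAAAf/////+AAAAAAAAAf//////AAAAAAAAAf//////AAAAAAAAA///////AAAAAAAAB///////AAAAAAAAD///////AAAAAAAAf//////+AAAAAAAA////////AAAAAAAA////////AAAAAAAA////////AAAAAAAA////////AAAAAAAB////////AAAAAAAD////////gAAAAAAD////////wAAAAAAB////////wAAAAAAB////////wAAAAAAB////////wAAAAAAA////////4AAAAAAA////////4AAAAAAAf///////wAAAAAAAf///////wAAAAAAAP///////wAAAAAAAP///////gAAAAAAAH///////gAAAAAAAB//////8AAAAAAAAAD/////4AAAAAAAAAB/////wAAAAAAAAAA/////4AAAAAAAAAA/////8AAAAAAAAAB/////8AAAAAAAAAD/////+AAAAAAAAAD/////+AAAAAAAAAD/////+AAAAAAAAAD/////+AAAAAAAAAD/////+AAAAAAAAAB/////+AAAAAAAAAB/////+AAAAAAAAAB/////+AAAAAAAAAB/////+AAAAAAAAAD/////+AAAAAAAAAD/////wAAAAAAAAAD/////gAAAAAAAAAD///9/AAAAAAAAAAD///4/AAAAAAAAAAA///geAAAAAAAAAAAD/+AEAAAAAAAAAAAD/8AAAAAAAAAAAAAD/gAAAAAAAAAAAAAB+AAAAAAAAAAAAAAA4AAAAAAAAAAAAAAAAAAAAAAAAAAAAAAAAAAAAAAAAAAAAAAAAAAAAAAAAAAAAAAAAAAAAAAAAAAAAAAAAAAAAAAAAAAAAAAAAAAAAAAAAAAAAAAAAAAAAAAAAAAAAAAAAAAAAAA="/>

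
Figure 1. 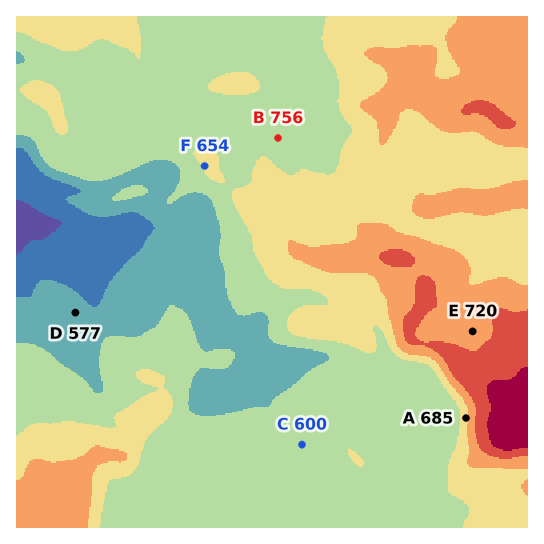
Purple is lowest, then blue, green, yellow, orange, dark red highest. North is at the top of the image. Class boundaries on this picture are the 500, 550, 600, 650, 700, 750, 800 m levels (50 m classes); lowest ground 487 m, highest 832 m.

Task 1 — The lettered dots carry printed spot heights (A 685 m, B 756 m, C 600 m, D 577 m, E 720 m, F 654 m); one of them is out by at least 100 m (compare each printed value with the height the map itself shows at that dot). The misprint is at B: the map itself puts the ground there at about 631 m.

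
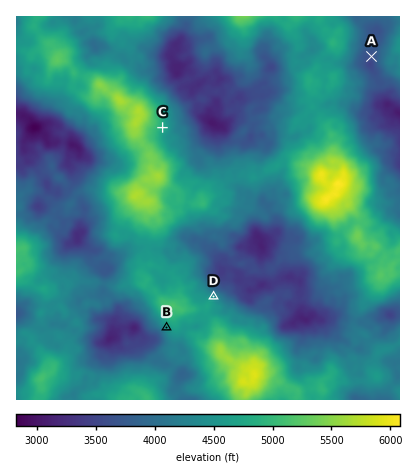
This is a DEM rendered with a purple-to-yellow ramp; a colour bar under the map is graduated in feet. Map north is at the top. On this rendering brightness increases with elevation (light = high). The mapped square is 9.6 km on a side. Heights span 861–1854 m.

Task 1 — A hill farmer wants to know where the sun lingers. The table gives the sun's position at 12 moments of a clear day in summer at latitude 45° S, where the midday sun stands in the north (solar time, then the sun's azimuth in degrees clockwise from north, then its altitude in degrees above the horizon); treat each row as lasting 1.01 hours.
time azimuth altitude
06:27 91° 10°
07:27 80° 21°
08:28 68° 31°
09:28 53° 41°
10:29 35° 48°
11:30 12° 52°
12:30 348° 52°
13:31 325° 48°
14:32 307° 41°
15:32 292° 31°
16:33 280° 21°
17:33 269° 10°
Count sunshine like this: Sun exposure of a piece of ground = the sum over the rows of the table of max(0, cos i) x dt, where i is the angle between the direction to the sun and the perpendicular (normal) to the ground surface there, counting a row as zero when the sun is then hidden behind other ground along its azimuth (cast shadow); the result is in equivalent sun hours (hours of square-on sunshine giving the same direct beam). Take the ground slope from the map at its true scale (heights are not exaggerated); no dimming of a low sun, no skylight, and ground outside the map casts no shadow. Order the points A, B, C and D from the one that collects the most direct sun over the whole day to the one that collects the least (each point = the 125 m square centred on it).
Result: D > C > A > B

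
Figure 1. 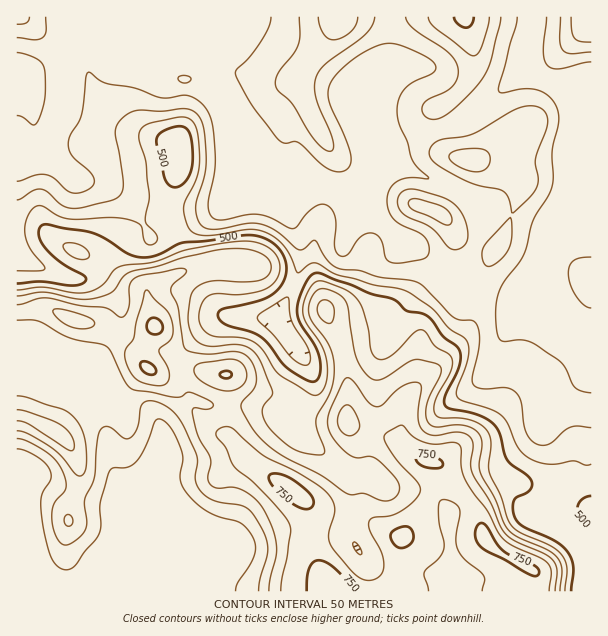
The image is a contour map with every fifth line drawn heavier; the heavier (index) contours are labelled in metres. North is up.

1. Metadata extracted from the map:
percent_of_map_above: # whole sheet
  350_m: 80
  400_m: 64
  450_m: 54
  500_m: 46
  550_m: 34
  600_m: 27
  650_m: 18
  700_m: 9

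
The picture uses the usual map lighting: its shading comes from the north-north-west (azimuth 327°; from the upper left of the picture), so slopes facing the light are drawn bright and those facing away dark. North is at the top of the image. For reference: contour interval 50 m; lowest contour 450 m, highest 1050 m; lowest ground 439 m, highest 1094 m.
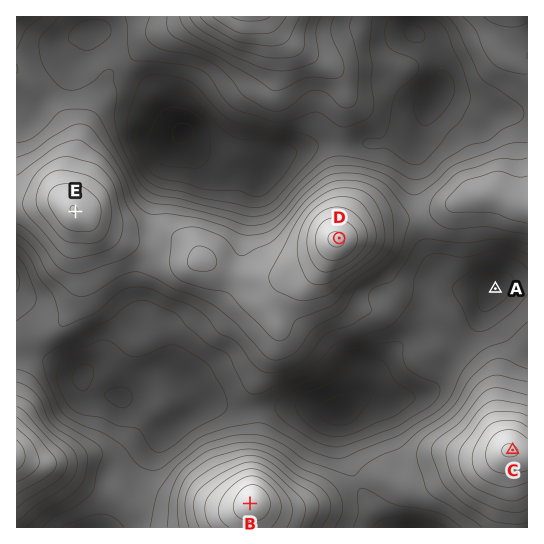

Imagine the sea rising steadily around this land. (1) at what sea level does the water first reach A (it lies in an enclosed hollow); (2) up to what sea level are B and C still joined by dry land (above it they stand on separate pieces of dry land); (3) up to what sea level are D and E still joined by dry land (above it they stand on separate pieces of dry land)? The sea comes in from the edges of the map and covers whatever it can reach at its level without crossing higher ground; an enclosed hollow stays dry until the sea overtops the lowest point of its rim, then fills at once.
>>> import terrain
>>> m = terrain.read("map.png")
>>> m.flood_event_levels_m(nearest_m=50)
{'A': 600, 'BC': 700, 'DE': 800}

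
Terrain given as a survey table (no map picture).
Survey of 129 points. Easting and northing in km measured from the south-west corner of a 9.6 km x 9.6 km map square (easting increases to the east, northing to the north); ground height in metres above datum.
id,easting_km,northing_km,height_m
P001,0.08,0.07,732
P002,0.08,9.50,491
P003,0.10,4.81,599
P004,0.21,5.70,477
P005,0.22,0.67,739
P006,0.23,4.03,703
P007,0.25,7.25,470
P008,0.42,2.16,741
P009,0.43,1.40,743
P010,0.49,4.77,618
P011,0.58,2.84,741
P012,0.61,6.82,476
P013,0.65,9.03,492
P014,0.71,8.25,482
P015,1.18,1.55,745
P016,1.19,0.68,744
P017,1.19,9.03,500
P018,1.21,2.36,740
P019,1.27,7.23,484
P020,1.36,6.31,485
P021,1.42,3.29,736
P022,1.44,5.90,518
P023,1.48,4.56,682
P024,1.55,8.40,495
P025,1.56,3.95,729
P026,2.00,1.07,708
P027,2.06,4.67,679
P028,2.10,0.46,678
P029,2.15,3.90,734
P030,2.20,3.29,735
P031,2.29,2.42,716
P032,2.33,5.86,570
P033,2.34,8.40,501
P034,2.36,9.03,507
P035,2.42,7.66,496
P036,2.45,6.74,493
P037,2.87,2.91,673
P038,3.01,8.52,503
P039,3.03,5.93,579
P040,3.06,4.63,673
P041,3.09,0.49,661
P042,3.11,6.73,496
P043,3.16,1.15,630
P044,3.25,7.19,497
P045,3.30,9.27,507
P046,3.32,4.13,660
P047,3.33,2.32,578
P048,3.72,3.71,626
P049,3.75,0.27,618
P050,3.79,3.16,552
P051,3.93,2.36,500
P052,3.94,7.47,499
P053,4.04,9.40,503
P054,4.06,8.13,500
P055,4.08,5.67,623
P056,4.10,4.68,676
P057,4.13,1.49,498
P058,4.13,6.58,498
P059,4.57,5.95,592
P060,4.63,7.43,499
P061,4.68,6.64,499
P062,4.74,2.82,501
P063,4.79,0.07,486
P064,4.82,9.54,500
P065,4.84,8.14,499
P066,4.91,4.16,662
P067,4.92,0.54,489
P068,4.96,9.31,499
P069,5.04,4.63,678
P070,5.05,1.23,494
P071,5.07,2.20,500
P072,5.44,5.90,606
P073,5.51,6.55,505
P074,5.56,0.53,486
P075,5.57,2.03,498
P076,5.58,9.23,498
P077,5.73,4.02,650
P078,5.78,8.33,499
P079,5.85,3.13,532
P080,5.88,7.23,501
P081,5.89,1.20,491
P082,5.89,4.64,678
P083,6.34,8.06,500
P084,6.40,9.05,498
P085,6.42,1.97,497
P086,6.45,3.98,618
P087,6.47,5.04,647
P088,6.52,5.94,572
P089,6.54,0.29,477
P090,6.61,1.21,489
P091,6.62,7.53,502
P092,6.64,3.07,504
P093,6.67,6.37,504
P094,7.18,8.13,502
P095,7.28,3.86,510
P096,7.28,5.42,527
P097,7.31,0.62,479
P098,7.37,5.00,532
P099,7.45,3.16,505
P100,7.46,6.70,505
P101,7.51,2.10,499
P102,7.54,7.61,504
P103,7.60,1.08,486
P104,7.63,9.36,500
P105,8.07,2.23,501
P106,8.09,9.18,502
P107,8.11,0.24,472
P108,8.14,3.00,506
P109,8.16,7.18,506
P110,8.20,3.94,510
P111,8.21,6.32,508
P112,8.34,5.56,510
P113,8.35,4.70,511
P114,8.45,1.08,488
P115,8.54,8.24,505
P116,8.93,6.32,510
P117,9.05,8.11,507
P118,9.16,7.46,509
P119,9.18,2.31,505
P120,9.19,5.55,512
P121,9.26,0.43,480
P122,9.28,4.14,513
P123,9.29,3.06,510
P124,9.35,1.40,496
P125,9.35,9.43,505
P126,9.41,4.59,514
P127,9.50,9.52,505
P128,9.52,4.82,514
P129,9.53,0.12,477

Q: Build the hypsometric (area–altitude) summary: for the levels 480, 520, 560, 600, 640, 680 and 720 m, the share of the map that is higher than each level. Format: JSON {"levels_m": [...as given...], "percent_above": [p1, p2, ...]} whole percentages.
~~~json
{"levels_m": [480, 520, 560, 600, 640, 680, 720], "percent_above": [95, 37, 33, 28, 23, 12, 9]}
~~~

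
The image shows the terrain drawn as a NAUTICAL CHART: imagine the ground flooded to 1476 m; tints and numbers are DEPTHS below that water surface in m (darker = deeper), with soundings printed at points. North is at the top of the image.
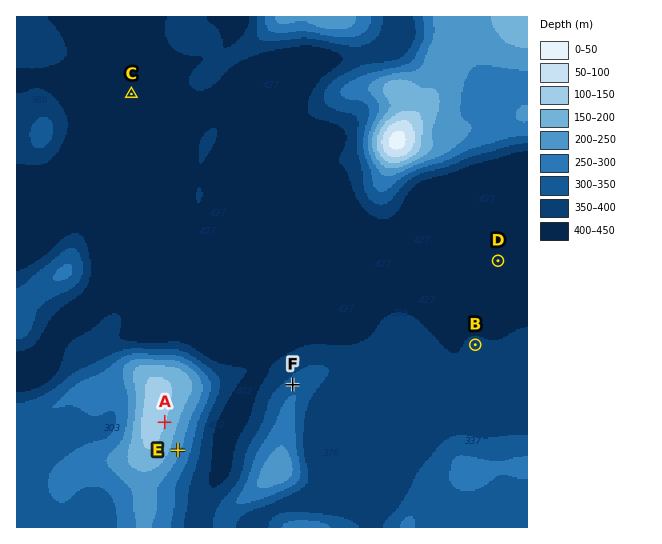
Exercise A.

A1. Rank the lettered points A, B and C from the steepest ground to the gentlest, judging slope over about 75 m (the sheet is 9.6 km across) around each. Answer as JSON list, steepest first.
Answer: ["A", "B", "C"]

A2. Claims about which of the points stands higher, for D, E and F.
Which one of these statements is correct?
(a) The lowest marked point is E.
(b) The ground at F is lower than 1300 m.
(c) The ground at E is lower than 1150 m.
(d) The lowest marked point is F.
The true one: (b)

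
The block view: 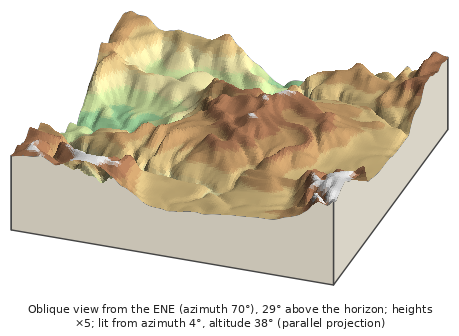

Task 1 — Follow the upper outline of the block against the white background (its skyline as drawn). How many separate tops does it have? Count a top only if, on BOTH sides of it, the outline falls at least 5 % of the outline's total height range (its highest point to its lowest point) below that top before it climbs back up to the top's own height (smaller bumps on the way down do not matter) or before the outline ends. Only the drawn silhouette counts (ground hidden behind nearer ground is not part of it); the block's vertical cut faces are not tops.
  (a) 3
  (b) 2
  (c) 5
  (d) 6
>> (a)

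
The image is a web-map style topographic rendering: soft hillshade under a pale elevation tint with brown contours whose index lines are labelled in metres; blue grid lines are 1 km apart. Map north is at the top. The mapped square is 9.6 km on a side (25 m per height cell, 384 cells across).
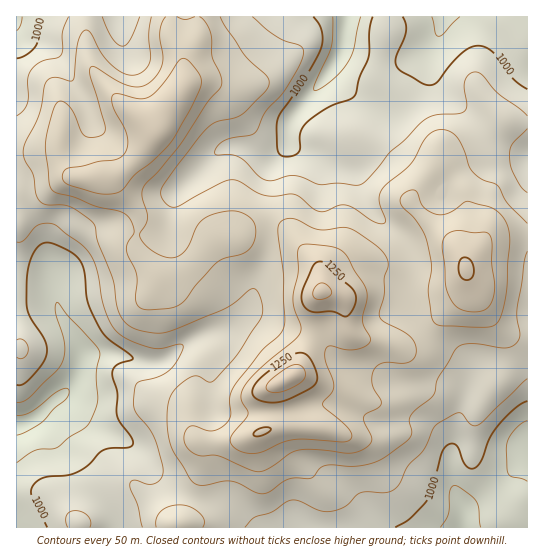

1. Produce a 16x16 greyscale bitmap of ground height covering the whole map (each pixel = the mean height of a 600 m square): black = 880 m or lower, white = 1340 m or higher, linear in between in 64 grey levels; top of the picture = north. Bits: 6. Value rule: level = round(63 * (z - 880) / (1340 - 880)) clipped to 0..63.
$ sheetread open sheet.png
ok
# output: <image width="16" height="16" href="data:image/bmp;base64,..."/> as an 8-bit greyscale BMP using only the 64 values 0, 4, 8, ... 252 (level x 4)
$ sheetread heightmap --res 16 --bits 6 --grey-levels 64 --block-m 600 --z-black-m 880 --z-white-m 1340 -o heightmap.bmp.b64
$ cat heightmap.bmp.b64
<image width="16" height="16" href="data:image/bmp;base64,Qk02BQAAAAAAADYEAAAoAAAAEAAAABAAAAABAAgAAAAAAAABAAATCwAAEwsAAAABAAAAAAAAAAAAAAEBAQACAgIAAwMDAAQEBAAFBQUABgYGAAcHBwAICAgACQkJAAoKCgALCwsADAwMAA0NDQAODg4ADw8PABAQEAAREREAEhISABMTEwAUFBQAFRUVABYWFgAXFxcAGBgYABkZGQAaGhoAGxsbABwcHAAdHR0AHh4eAB8fHwAgICAAISEhACIiIgAjIyMAJCQkACUlJQAmJiYAJycnACgoKAApKSkAKioqACsrKwAsLCwALS0tAC4uLgAvLy8AMDAwADExMQAyMjIAMzMzADQ0NAA1NTUANjY2ADc3NwA4ODgAOTk5ADo6OgA7OzsAPDw8AD09PQA+Pj4APz8/AEBAQABBQUEAQkJCAENDQwBEREQARUVFAEZGRgBHR0cASEhIAElJSQBKSkoAS0tLAExMTABNTU0ATk5OAE9PTwBQUFAAUVFRAFJSUgBTU1MAVFRUAFVVVQBWVlYAV1dXAFhYWABZWVkAWlpaAFtbWwBcXFwAXV1dAF5eXgBfX18AYGBgAGFhYQBiYmIAY2NjAGRkZABlZWUAZmZmAGdnZwBoaGgAaWlpAGpqagBra2sAbGxsAG1tbQBubm4Ab29vAHBwcABxcXEAcnJyAHNzcwB0dHQAdXV1AHZ2dgB3d3cAeHh4AHl5eQB6enoAe3t7AHx8fAB9fX0Afn5+AH9/fwCAgIAAgYGBAIKCggCDg4MAhISEAIWFhQCGhoYAh4eHAIiIiACJiYkAioqKAIuLiwCMjIwAjY2NAI6OjgCPj48AkJCQAJGRkQCSkpIAk5OTAJSUlACVlZUAlpaWAJeXlwCYmJgAmZmZAJqamgCbm5sAnJycAJ2dnQCenp4An5+fAKCgoAChoaEAoqKiAKOjowCkpKQApaWlAKampgCnp6cAqKioAKmpqQCqqqoAq6urAKysrACtra0Arq6uAK+vrwCwsLAAsbGxALKysgCzs7MAtLS0ALW1tQC2trYAt7e3ALi4uAC5ubkAurq6ALu7uwC8vLwAvb29AL6+vgC/v78AwMDAAMHBwQDCwsIAw8PDAMTExADFxcUAxsbGAMfHxwDIyMgAycnJAMrKygDLy8sAzMzMAM3NzQDOzs4Az8/PANDQ0ADR0dEA0tLSANPT0wDU1NQA1dXVANbW1gDX19cA2NjYANnZ2QDa2toA29vbANzc3ADd3d0A3t7eAN/f3wDg4OAA4eHhAOLi4gDj4+MA5OTkAOXl5QDm5uYA5+fnAOjo6ADp6ekA6urqAOvr6wDs7OwA7e3tAO7u7gDv7+8A8PDwAPHx8QDy8vIA8/PzAPT09AD19fUA9vb2APf39wD4+PgA+fn5APr6+gD7+/sA/Pz8AP39/QD+/v4A////ADxUVFR0fGxkWFxYUEAkKDA8RExYYHh8iHh0bGRUNDQoICw8RGSQoLSknJiAaEREJAwUKFBwjJC8wLigjHhgXDw0FChQaHyExOTAoJCEcGhkVCgoSFhodJC8uKyclIB0dEAoRHyIfHR4nMDAmJCYoIA4LFSMmJSEfKDcxJiQsLyMRDxokJSYlIygvKyUiLS8jGRkfJSMkJiUlIyMgJCgqIh4mKykgHSEeHRoaHiQjIhsgKistKBwZFRIUFhgfIhwXHiclLTElHBcPExUUGBwaGRoiJSsuLSQeEwwQEhIUGRUVGyIcJSsjHhkNDBEOEBQQDhgbFyMnIBkWEAgSDgoODg="/>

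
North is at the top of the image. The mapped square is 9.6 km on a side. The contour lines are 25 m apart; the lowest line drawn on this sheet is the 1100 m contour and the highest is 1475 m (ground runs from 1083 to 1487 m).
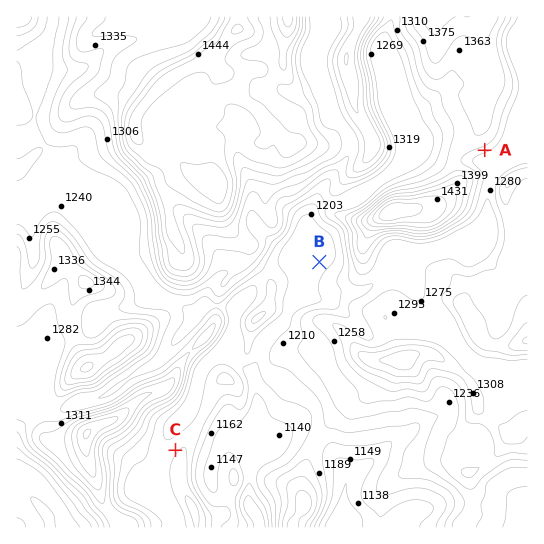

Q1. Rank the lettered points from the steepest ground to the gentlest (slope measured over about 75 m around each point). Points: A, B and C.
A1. A C B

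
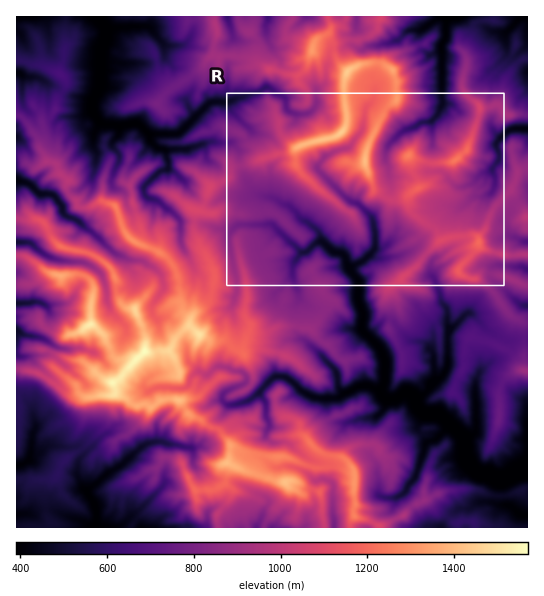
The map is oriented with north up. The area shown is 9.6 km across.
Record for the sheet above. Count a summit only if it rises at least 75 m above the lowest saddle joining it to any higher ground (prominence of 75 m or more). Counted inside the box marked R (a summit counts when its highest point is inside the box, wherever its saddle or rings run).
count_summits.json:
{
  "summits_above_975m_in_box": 7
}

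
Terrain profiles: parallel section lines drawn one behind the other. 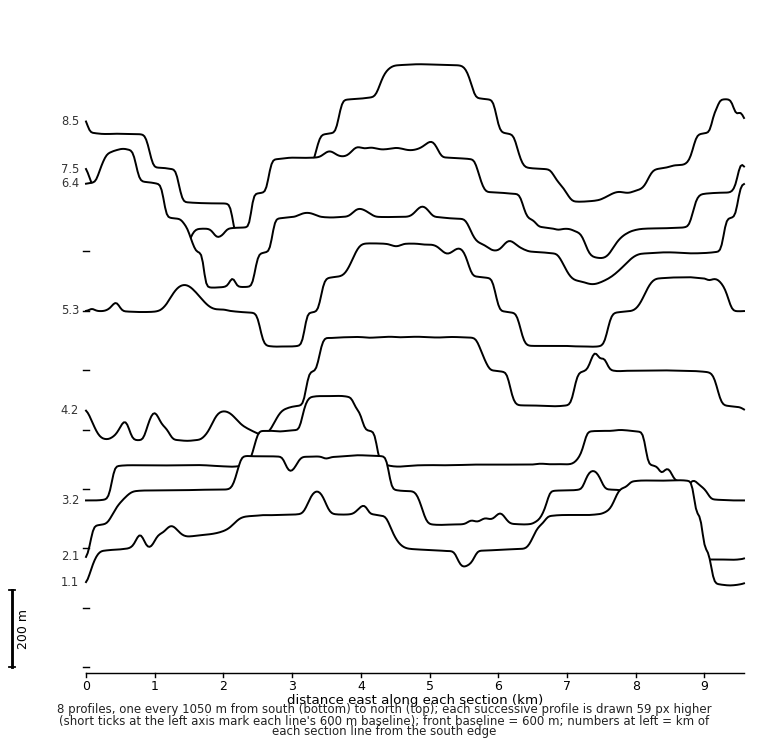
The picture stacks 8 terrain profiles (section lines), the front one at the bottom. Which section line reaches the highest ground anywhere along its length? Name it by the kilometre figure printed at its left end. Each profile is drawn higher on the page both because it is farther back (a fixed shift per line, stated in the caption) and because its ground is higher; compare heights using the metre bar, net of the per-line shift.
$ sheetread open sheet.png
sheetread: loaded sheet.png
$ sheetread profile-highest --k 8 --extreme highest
6.4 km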